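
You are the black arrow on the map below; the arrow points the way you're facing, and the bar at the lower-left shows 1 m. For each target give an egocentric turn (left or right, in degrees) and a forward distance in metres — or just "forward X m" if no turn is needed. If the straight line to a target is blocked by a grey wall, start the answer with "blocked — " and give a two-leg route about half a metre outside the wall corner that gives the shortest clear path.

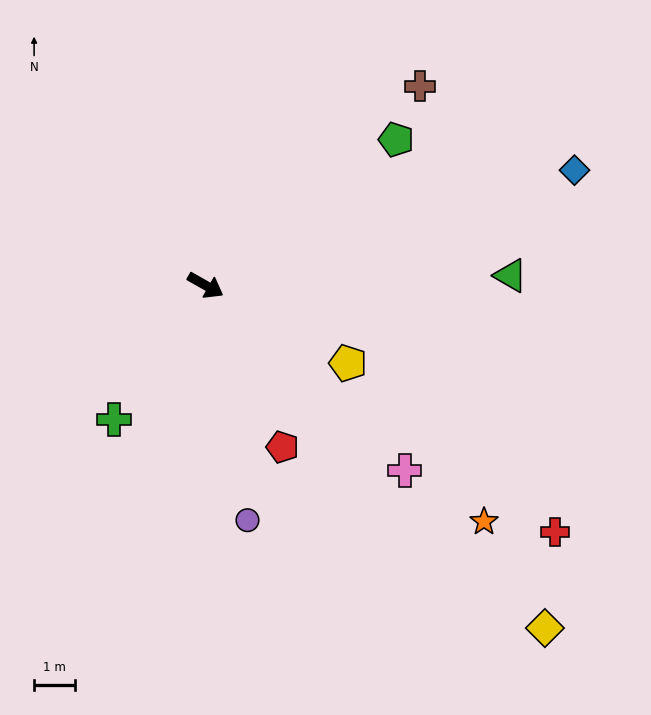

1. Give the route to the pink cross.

turn right 13°, forward 6.6 m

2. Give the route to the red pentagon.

turn right 35°, forward 4.4 m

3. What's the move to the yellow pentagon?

forward 4.0 m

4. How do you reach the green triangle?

turn left 31°, forward 7.4 m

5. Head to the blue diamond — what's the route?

turn left 47°, forward 9.4 m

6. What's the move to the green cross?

turn right 95°, forward 4.0 m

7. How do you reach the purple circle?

turn right 50°, forward 5.8 m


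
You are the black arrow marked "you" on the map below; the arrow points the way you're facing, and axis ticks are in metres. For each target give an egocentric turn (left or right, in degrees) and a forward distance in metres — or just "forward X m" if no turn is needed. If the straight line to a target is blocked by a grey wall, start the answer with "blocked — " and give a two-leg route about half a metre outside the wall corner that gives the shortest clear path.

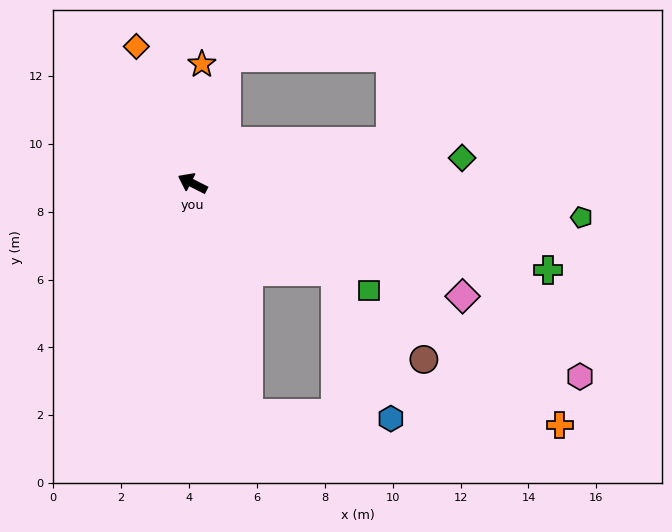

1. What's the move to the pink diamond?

turn right 176°, forward 8.6 m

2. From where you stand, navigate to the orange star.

turn right 68°, forward 3.5 m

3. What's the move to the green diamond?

turn right 148°, forward 8.0 m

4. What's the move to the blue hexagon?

blocked — turn left 175°, forward 5.0 m, then turn right 37°, forward 4.6 m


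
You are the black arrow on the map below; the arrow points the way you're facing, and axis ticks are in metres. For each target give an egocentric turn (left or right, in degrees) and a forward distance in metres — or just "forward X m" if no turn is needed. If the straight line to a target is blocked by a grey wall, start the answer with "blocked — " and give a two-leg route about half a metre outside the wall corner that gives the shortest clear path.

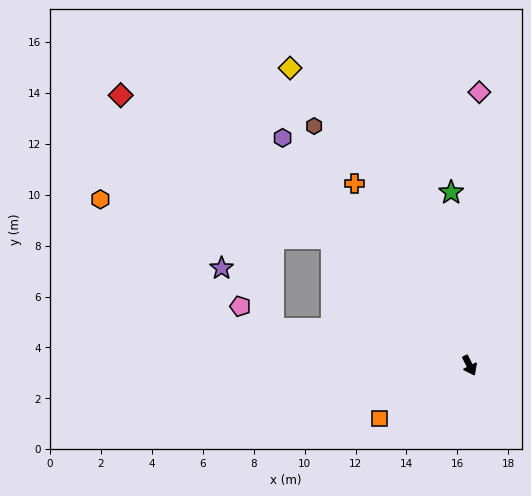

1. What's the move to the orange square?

turn right 86°, forward 4.1 m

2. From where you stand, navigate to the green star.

turn left 159°, forward 6.8 m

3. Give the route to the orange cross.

turn right 174°, forward 8.5 m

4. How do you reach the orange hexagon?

blocked — turn right 159°, forward 7.4 m, then turn left 33°, forward 9.2 m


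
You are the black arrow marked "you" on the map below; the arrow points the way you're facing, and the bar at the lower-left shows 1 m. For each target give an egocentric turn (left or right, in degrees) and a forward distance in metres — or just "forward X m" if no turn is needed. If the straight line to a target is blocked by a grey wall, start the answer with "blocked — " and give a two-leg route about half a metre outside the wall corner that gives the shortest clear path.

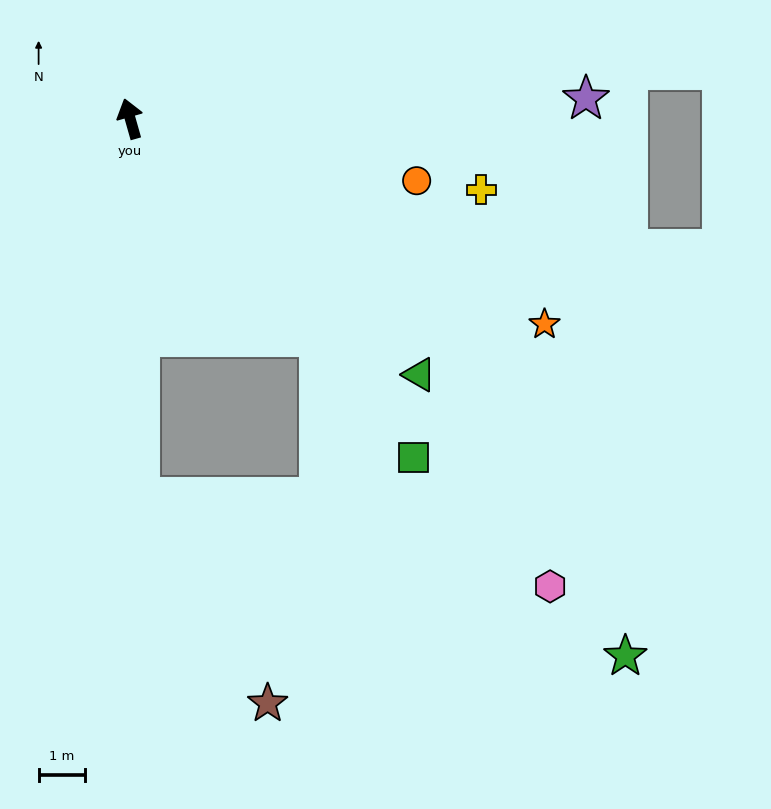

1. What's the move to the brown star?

blocked — turn left 166°, forward 8.1 m, then turn left 30°, forward 5.2 m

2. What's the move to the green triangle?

turn right 147°, forward 8.2 m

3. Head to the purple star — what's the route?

turn right 103°, forward 9.7 m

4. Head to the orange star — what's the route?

turn right 132°, forward 9.9 m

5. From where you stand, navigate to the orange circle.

turn right 118°, forward 6.3 m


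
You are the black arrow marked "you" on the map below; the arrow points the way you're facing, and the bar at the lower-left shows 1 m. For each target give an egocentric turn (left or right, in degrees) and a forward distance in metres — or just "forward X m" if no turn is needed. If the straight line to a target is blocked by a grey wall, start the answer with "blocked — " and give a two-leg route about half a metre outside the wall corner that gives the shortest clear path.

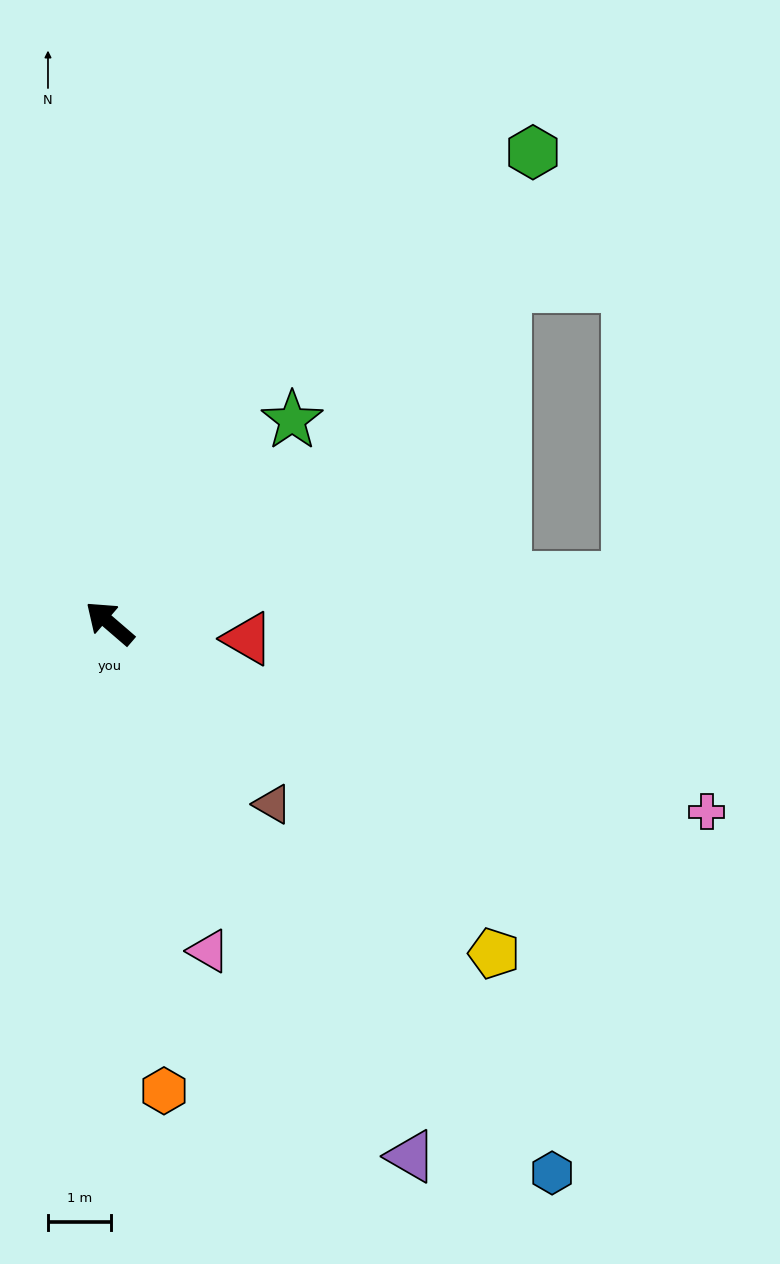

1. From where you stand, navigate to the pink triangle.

turn left 148°, forward 5.5 m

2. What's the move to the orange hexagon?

turn left 137°, forward 7.5 m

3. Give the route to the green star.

turn right 91°, forward 4.4 m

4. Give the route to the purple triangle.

turn left 160°, forward 9.8 m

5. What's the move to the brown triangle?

turn left 173°, forward 3.9 m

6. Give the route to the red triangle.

turn right 146°, forward 2.2 m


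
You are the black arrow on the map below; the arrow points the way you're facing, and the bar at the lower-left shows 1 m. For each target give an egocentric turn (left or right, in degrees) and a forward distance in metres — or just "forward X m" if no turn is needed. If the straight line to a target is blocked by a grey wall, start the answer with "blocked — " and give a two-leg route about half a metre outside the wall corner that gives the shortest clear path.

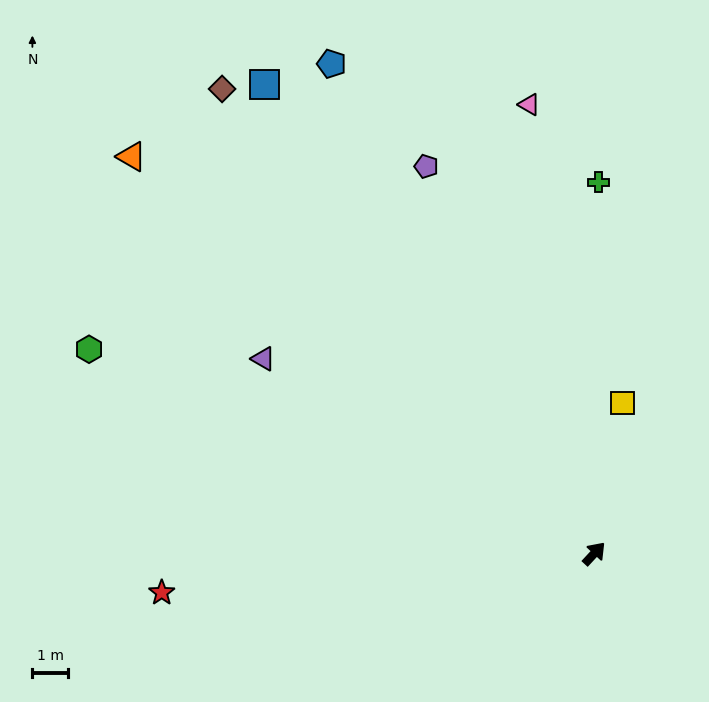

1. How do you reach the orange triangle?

turn left 92°, forward 17.3 m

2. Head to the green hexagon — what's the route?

turn left 111°, forward 15.4 m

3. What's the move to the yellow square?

turn left 32°, forward 4.3 m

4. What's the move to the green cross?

turn left 42°, forward 10.5 m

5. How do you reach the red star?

turn left 138°, forward 12.3 m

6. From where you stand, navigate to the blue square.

turn left 78°, forward 16.2 m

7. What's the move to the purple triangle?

turn left 102°, forward 10.9 m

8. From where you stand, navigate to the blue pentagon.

turn left 71°, forward 15.7 m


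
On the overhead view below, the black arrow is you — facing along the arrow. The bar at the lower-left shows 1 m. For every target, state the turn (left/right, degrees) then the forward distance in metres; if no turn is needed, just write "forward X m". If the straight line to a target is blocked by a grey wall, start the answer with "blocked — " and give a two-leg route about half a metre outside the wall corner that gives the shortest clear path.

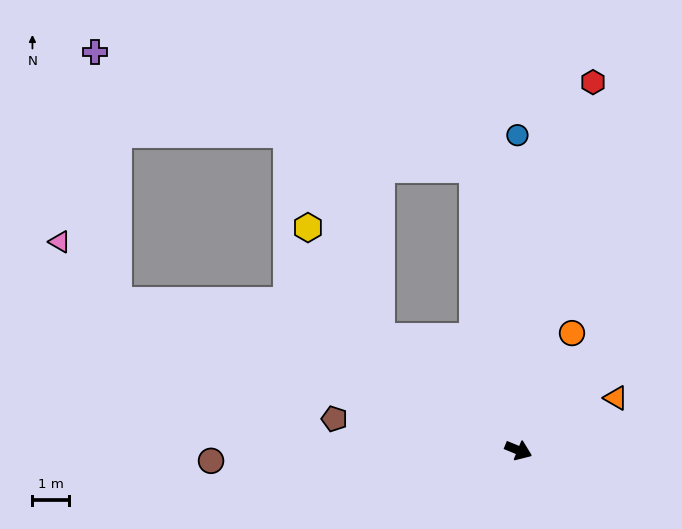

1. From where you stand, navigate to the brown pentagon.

turn right 167°, forward 5.2 m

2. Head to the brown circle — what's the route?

turn right 156°, forward 8.5 m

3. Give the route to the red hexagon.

turn left 101°, forward 10.4 m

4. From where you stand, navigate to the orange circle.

turn left 88°, forward 3.6 m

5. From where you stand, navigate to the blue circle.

turn left 112°, forward 8.7 m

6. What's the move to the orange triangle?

turn left 51°, forward 3.1 m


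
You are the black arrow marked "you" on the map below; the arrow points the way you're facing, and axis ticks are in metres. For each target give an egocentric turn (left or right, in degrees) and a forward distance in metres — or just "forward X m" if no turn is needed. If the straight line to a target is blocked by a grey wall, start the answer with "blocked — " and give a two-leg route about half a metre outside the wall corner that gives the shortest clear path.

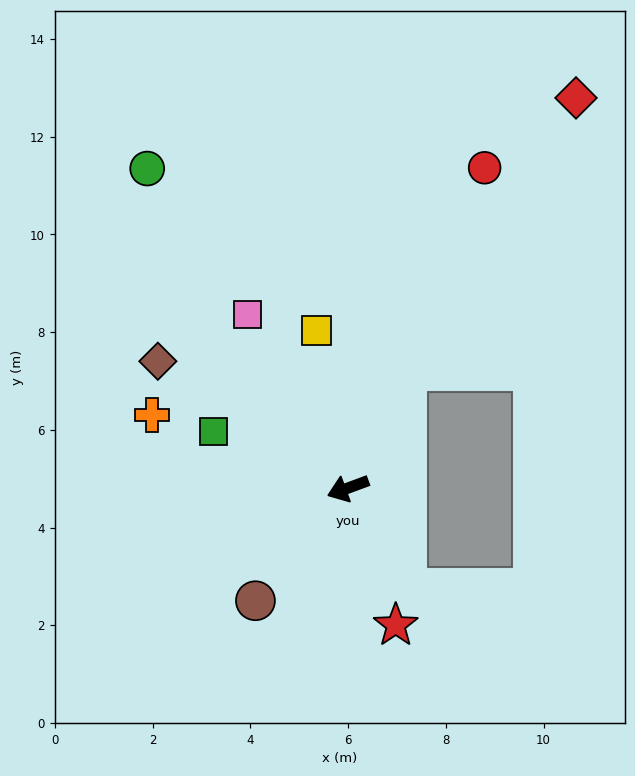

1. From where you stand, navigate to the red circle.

turn right 133°, forward 7.1 m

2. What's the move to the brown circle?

turn left 30°, forward 3.0 m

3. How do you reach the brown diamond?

turn right 54°, forward 4.7 m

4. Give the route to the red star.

turn left 89°, forward 3.0 m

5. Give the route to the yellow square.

turn right 99°, forward 3.3 m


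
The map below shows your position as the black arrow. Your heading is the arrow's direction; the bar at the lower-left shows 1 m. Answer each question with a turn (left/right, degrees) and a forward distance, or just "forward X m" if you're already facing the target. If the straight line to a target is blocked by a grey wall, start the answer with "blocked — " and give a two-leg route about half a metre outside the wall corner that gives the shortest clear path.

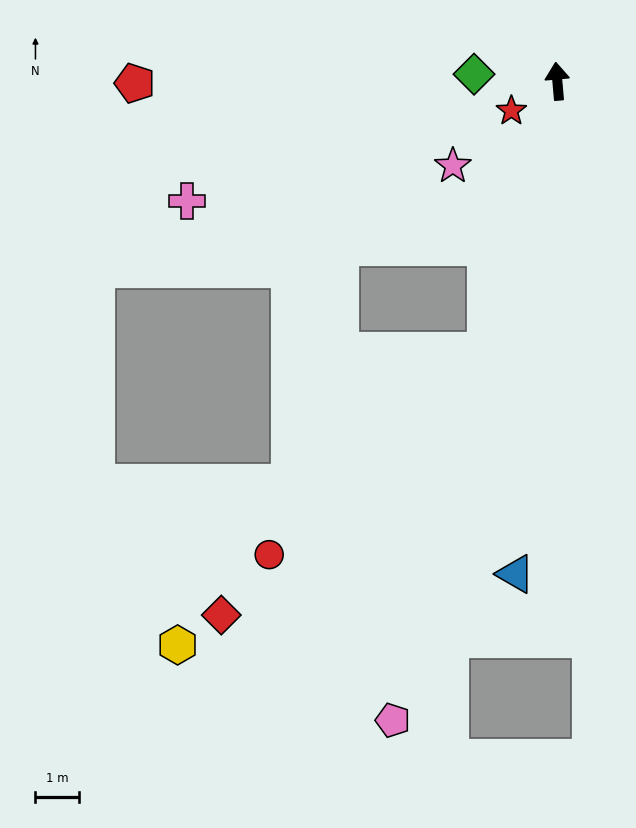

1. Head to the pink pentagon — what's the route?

turn left 161°, forward 15.1 m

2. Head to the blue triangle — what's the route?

turn left 170°, forward 11.4 m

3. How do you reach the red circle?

blocked — turn left 160°, forward 6.4 m, then turn right 32°, forward 6.8 m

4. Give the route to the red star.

turn left 118°, forward 1.3 m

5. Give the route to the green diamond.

turn left 80°, forward 1.9 m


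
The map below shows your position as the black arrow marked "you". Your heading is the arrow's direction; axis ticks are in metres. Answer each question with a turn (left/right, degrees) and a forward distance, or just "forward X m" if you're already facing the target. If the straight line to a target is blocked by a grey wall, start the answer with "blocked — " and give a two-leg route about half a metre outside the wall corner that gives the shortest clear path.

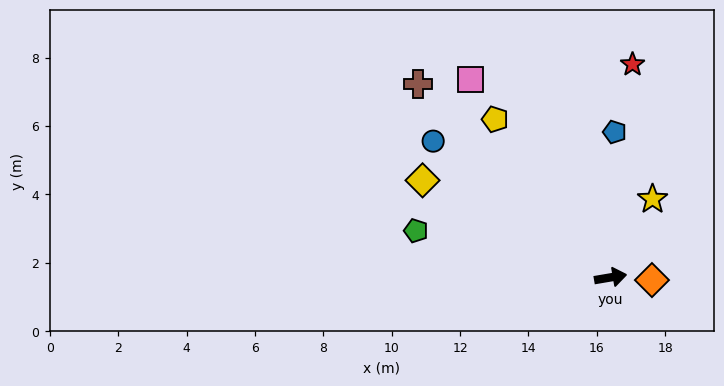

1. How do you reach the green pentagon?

turn left 157°, forward 5.9 m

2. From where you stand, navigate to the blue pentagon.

turn left 79°, forward 4.3 m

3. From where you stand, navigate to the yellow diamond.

turn left 143°, forward 6.2 m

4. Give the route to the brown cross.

turn left 125°, forward 8.0 m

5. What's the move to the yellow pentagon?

turn left 116°, forward 5.7 m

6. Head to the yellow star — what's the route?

turn left 52°, forward 2.6 m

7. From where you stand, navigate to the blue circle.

turn left 133°, forward 6.5 m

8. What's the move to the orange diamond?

turn right 13°, forward 1.2 m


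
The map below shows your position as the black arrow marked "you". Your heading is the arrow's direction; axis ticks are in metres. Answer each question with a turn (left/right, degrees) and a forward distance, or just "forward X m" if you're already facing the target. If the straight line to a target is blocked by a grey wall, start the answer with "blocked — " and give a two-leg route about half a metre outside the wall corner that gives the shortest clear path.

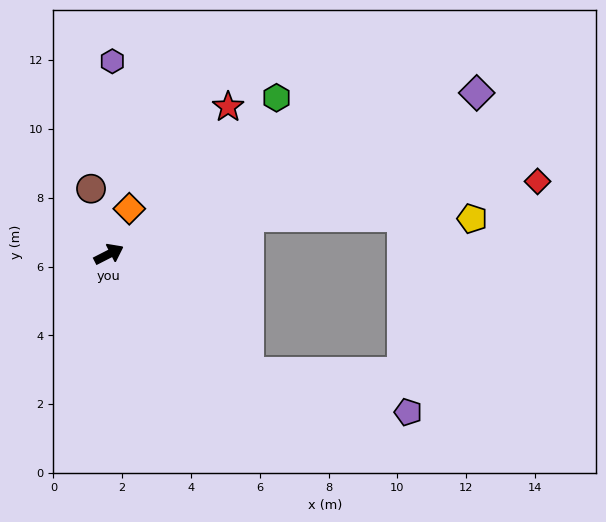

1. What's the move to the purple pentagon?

blocked — turn right 67°, forward 5.3 m, then turn left 26°, forward 4.8 m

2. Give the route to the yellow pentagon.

blocked — turn right 13°, forward 4.2 m, then turn right 14°, forward 6.5 m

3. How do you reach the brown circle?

turn left 78°, forward 2.0 m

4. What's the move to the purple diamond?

turn right 3°, forward 11.7 m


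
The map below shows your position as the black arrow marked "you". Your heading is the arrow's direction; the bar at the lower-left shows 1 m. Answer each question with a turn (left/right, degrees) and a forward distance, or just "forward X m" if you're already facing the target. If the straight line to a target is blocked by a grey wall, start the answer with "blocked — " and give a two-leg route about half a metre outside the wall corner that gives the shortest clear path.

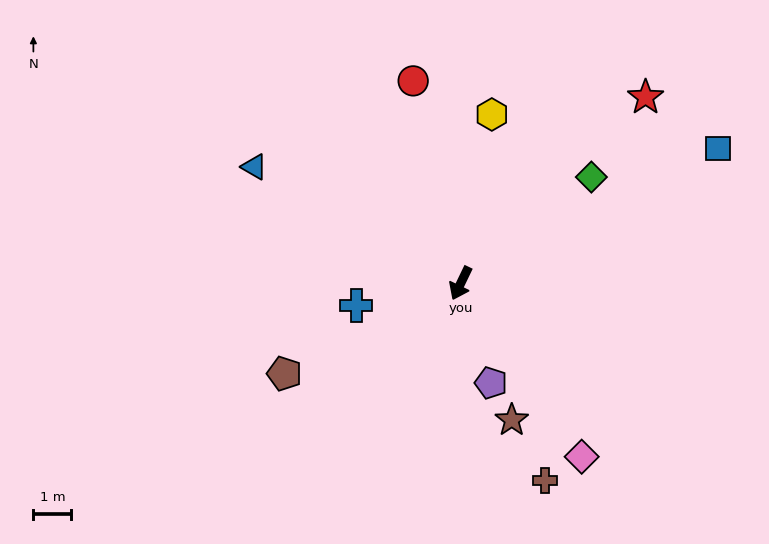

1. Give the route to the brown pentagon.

turn right 37°, forward 5.2 m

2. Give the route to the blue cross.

turn right 52°, forward 2.8 m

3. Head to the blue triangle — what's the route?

turn right 94°, forward 6.2 m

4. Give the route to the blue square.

turn left 143°, forward 7.6 m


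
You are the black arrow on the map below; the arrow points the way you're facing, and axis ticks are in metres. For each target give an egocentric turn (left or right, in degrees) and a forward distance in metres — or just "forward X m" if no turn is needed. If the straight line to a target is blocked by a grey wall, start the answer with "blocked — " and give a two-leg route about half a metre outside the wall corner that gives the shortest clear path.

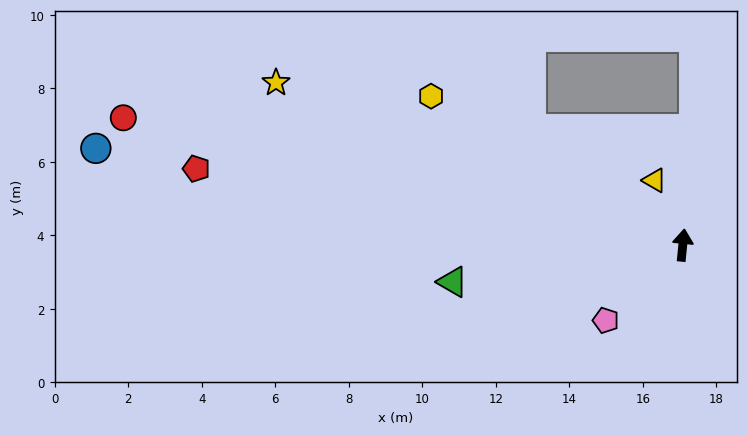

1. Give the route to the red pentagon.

turn left 87°, forward 13.4 m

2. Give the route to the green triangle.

turn left 105°, forward 6.3 m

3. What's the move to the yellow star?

turn left 74°, forward 11.9 m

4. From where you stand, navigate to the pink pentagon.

turn left 140°, forward 2.9 m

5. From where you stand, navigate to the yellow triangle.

turn left 29°, forward 1.9 m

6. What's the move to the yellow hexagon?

turn left 65°, forward 8.0 m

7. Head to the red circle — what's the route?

turn left 83°, forward 15.6 m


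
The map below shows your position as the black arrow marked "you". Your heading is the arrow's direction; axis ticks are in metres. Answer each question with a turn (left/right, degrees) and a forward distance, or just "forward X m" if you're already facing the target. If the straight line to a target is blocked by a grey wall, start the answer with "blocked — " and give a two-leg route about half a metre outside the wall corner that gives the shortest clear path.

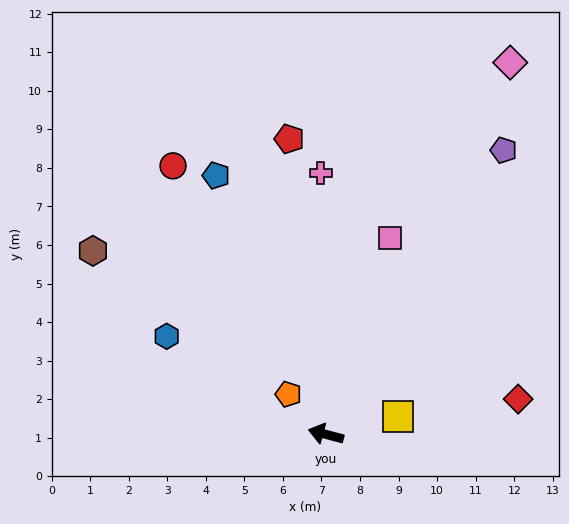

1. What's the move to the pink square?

turn right 93°, forward 5.4 m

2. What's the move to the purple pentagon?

turn right 107°, forward 8.7 m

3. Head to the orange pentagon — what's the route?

turn right 32°, forward 1.4 m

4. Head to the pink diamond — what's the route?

turn right 101°, forward 10.8 m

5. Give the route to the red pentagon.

turn right 68°, forward 7.7 m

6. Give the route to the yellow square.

turn right 151°, forward 1.9 m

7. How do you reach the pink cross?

turn right 74°, forward 6.8 m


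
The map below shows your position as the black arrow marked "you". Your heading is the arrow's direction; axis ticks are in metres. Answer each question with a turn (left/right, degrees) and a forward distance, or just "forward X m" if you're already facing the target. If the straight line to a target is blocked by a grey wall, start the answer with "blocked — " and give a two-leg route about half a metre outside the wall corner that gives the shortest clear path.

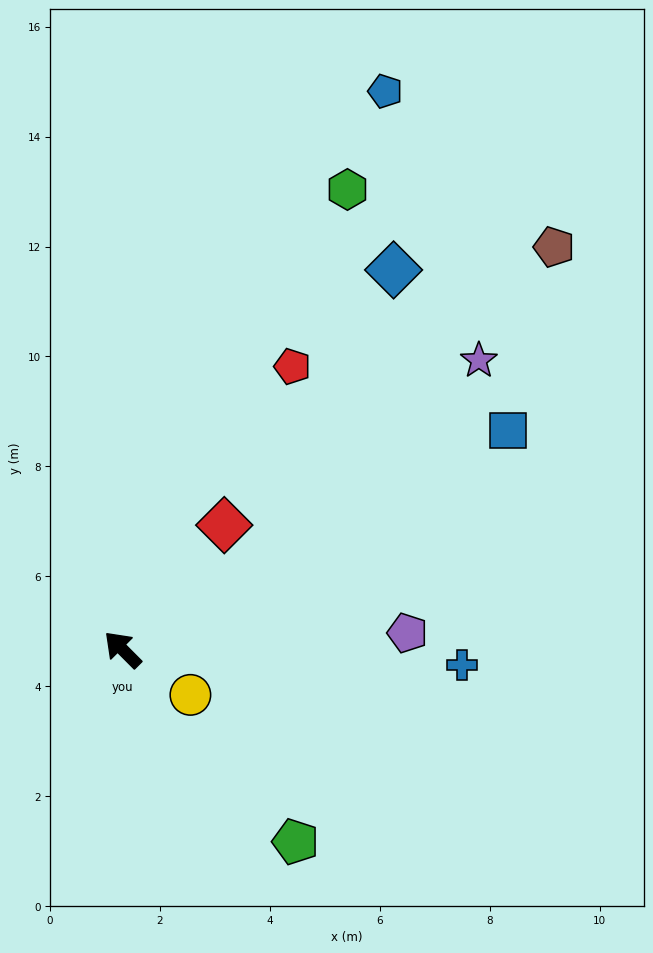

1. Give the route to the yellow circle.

turn right 169°, forward 1.5 m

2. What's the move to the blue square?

turn right 105°, forward 8.1 m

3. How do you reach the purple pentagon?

turn right 132°, forward 5.2 m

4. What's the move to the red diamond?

turn right 84°, forward 2.9 m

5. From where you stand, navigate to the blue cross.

turn right 138°, forward 6.2 m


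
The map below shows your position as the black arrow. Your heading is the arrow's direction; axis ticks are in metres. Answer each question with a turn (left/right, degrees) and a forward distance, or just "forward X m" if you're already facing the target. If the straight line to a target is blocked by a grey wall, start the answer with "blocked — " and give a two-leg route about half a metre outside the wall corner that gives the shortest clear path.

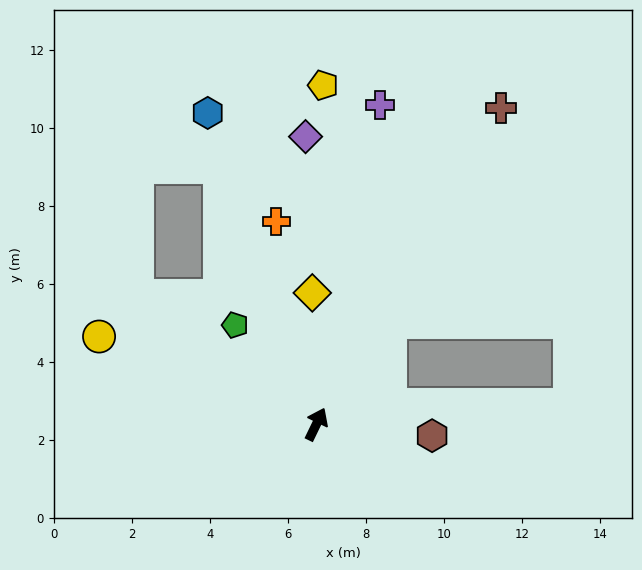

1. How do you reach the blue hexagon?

turn left 45°, forward 8.5 m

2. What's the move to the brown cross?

turn right 5°, forward 9.4 m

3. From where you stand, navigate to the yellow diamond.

turn left 28°, forward 3.4 m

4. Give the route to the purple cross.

turn left 15°, forward 8.3 m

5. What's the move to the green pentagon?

turn left 65°, forward 3.3 m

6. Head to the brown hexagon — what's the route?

turn right 70°, forward 3.0 m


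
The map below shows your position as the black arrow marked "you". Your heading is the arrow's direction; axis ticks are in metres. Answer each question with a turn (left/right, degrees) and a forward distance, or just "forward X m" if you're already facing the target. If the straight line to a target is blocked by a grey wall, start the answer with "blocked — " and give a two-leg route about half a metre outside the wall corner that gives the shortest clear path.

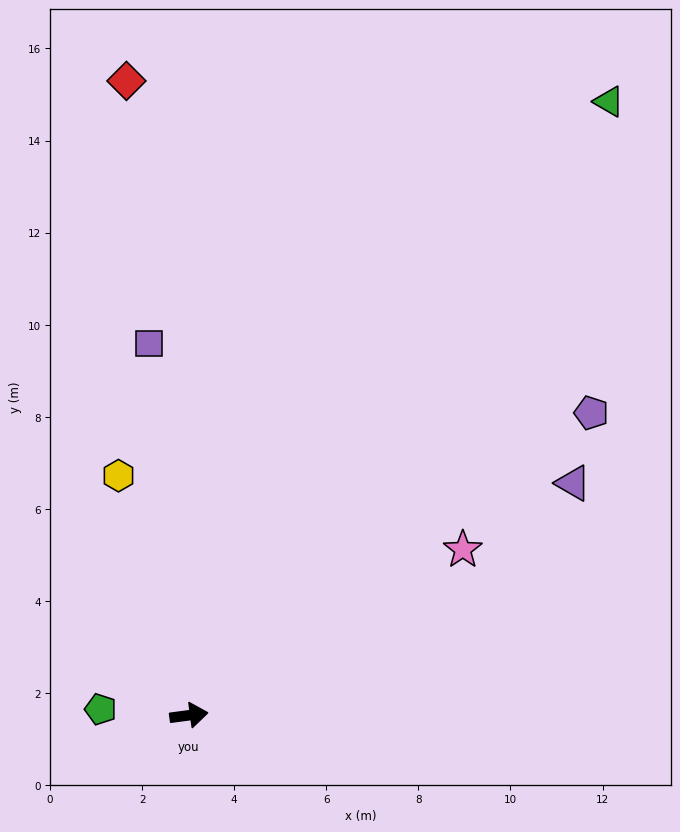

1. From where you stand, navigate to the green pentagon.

turn left 168°, forward 1.9 m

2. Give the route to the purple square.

turn left 89°, forward 8.1 m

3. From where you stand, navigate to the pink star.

turn left 24°, forward 7.0 m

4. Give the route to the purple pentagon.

turn left 29°, forward 10.9 m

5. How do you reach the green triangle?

turn left 48°, forward 16.1 m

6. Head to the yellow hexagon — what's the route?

turn left 99°, forward 5.4 m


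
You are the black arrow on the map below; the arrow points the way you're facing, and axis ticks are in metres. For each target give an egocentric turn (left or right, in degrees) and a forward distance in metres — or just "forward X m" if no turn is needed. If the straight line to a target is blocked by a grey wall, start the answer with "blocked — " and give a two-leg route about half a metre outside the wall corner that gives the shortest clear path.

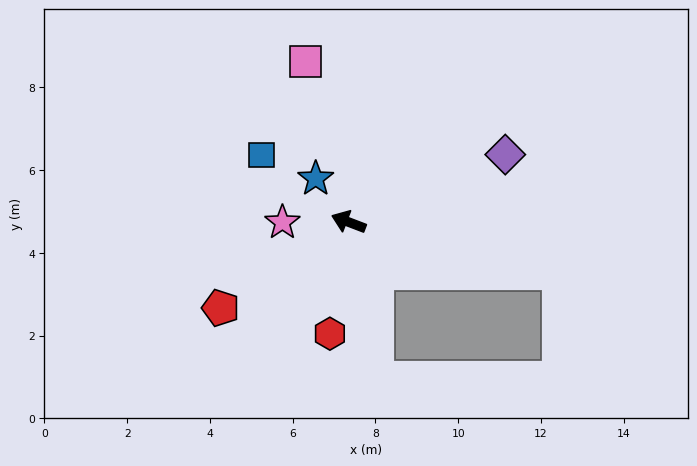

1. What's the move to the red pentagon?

turn left 55°, forward 3.7 m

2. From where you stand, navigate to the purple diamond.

turn right 136°, forward 4.1 m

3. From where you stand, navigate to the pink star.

turn left 21°, forward 1.6 m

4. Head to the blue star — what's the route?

turn right 32°, forward 1.3 m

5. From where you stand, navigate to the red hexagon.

turn left 101°, forward 2.7 m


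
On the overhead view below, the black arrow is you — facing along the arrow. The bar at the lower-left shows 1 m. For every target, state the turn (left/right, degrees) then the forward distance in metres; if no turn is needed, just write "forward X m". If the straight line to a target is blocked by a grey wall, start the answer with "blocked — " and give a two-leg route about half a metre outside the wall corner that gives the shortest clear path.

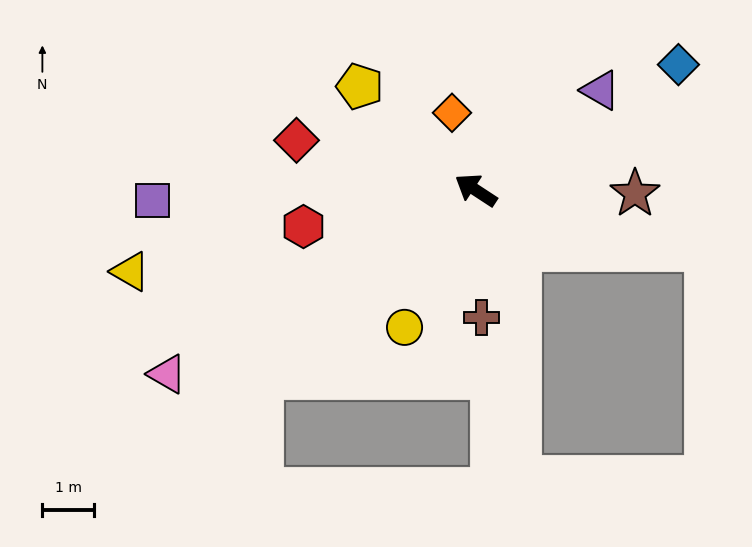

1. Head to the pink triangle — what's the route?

turn left 64°, forward 6.9 m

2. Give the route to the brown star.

turn right 148°, forward 3.1 m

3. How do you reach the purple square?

turn left 35°, forward 6.2 m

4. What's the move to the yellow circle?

turn left 96°, forward 3.0 m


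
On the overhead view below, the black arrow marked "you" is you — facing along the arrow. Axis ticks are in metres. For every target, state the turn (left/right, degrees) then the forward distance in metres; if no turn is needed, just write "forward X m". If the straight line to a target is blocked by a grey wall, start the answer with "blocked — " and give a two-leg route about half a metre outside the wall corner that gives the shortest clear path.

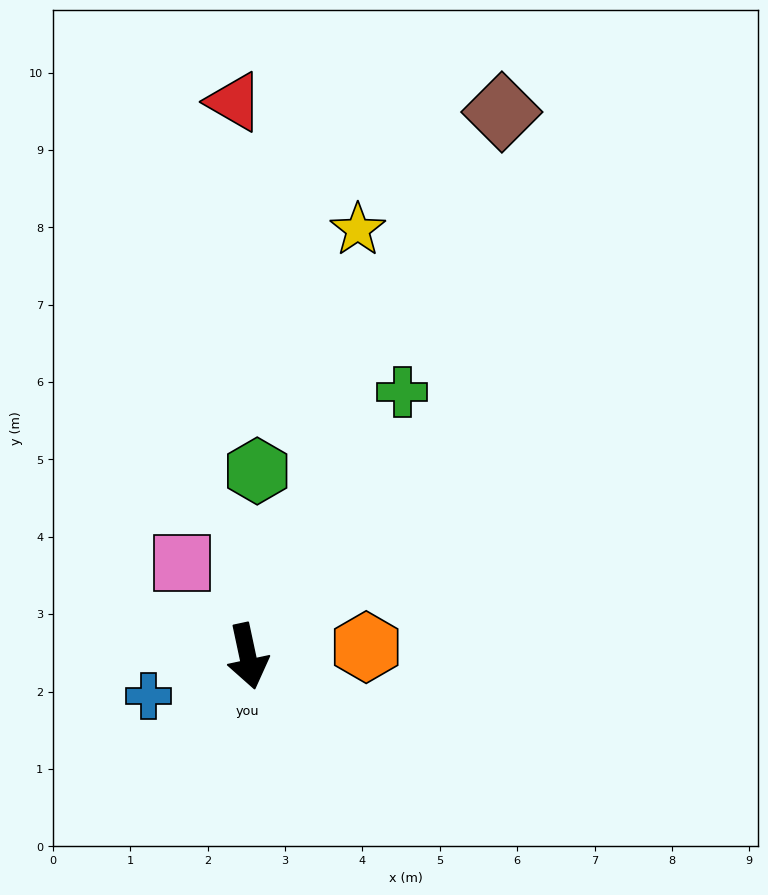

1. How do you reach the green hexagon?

turn left 165°, forward 2.4 m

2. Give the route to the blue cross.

turn right 80°, forward 1.4 m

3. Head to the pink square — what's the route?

turn right 157°, forward 1.5 m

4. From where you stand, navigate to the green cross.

turn left 138°, forward 4.0 m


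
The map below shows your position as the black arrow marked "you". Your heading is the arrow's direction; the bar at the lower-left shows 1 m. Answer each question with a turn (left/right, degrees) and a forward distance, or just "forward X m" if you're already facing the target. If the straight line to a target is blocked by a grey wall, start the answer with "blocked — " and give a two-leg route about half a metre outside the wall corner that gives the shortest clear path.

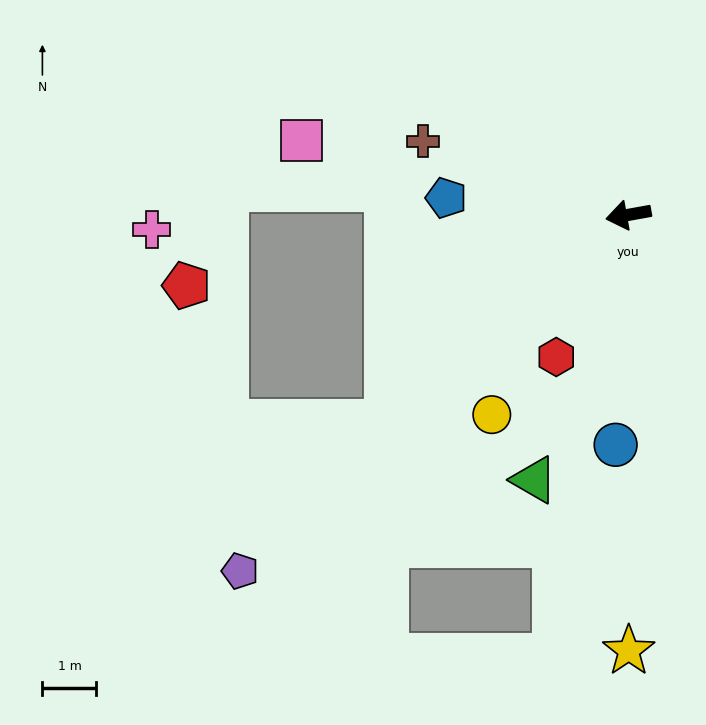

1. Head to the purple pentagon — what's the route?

turn left 32°, forward 9.7 m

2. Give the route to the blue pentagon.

turn right 16°, forward 3.4 m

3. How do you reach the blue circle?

turn left 77°, forward 4.3 m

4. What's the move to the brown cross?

turn right 30°, forward 4.0 m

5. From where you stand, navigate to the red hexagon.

turn left 53°, forward 2.9 m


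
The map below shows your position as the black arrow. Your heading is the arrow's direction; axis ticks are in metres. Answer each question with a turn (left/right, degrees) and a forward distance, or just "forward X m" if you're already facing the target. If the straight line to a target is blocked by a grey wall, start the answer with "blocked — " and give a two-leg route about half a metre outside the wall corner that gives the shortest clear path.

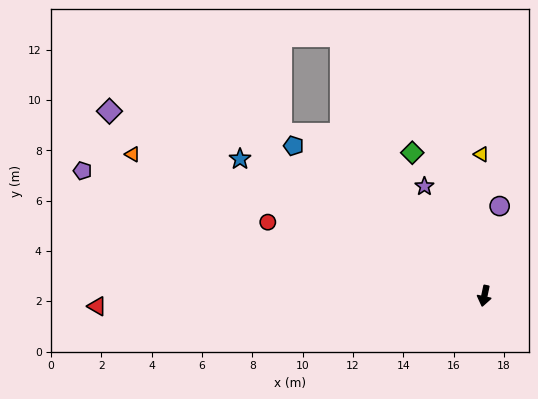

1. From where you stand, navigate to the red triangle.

turn right 77°, forward 15.4 m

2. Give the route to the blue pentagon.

turn right 116°, forward 9.6 m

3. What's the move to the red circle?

turn right 97°, forward 9.1 m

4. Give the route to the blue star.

turn right 107°, forward 11.1 m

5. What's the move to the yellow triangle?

turn right 167°, forward 5.6 m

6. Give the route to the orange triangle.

turn right 100°, forward 15.1 m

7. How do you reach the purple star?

turn right 139°, forward 5.0 m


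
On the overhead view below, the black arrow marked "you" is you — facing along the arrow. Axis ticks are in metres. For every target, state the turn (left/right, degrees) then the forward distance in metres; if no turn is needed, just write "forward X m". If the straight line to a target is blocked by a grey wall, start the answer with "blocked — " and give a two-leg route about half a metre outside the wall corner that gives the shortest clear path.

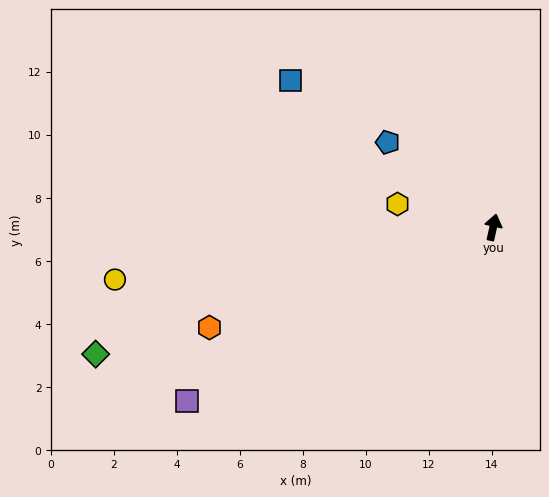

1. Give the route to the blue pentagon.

turn left 64°, forward 4.3 m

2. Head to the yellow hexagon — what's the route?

turn left 89°, forward 3.1 m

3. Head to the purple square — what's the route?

turn left 132°, forward 11.2 m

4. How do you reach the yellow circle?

turn left 110°, forward 12.1 m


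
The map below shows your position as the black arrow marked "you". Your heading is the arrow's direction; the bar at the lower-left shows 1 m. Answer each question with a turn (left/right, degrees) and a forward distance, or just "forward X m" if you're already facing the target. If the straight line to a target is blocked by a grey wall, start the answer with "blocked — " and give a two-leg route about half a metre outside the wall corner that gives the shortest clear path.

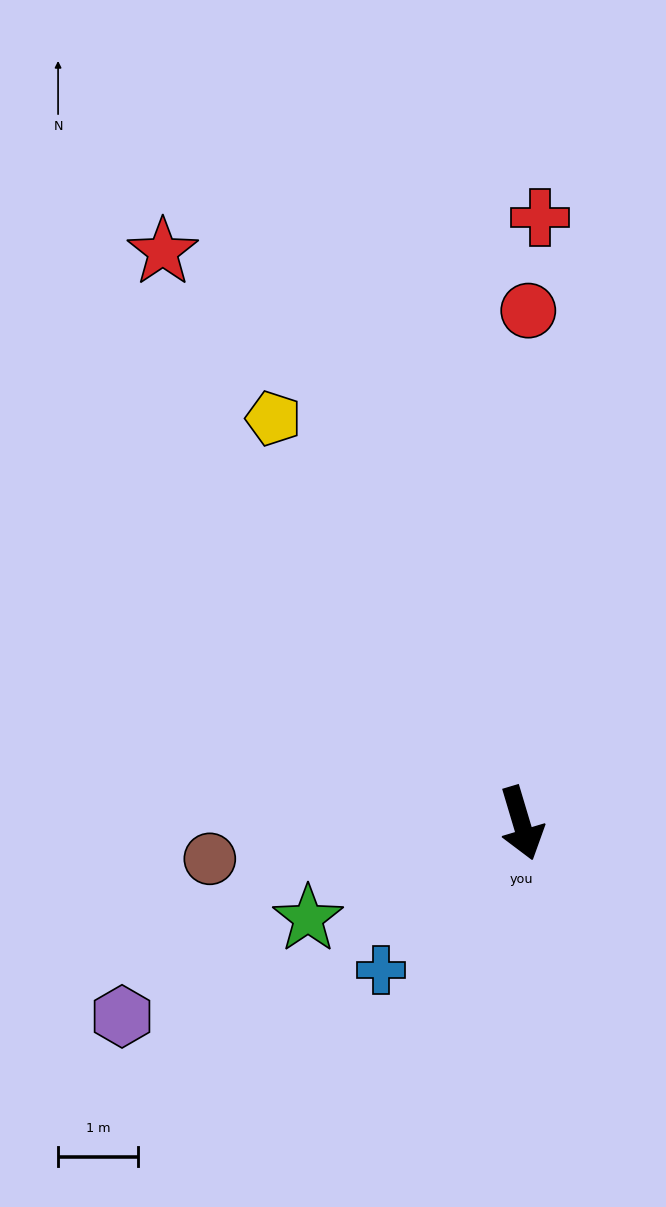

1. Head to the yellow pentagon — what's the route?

turn right 165°, forward 6.0 m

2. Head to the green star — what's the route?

turn right 83°, forward 2.9 m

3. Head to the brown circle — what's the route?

turn right 100°, forward 3.9 m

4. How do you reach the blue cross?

turn right 60°, forward 2.5 m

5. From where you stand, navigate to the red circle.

turn left 163°, forward 6.4 m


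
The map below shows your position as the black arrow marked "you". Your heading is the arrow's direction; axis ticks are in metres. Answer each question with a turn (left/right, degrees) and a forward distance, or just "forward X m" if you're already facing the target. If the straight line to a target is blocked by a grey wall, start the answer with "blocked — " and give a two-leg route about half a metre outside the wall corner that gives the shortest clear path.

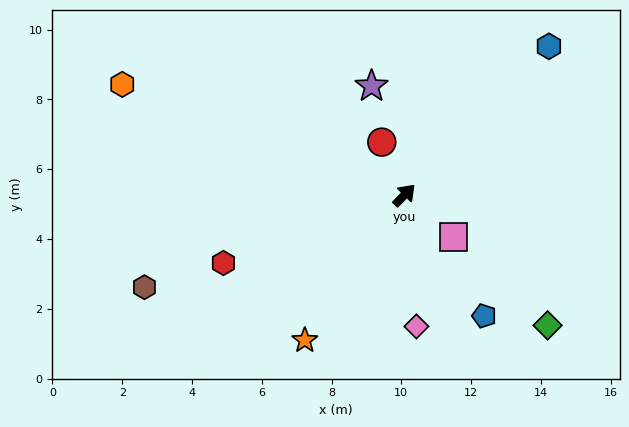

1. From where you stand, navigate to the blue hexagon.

forward 5.9 m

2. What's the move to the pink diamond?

turn right 130°, forward 3.8 m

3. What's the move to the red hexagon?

turn left 155°, forward 5.5 m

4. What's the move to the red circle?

turn left 67°, forward 1.7 m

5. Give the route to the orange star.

turn right 170°, forward 5.0 m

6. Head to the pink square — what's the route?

turn right 86°, forward 1.9 m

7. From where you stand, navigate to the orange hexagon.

turn left 113°, forward 8.7 m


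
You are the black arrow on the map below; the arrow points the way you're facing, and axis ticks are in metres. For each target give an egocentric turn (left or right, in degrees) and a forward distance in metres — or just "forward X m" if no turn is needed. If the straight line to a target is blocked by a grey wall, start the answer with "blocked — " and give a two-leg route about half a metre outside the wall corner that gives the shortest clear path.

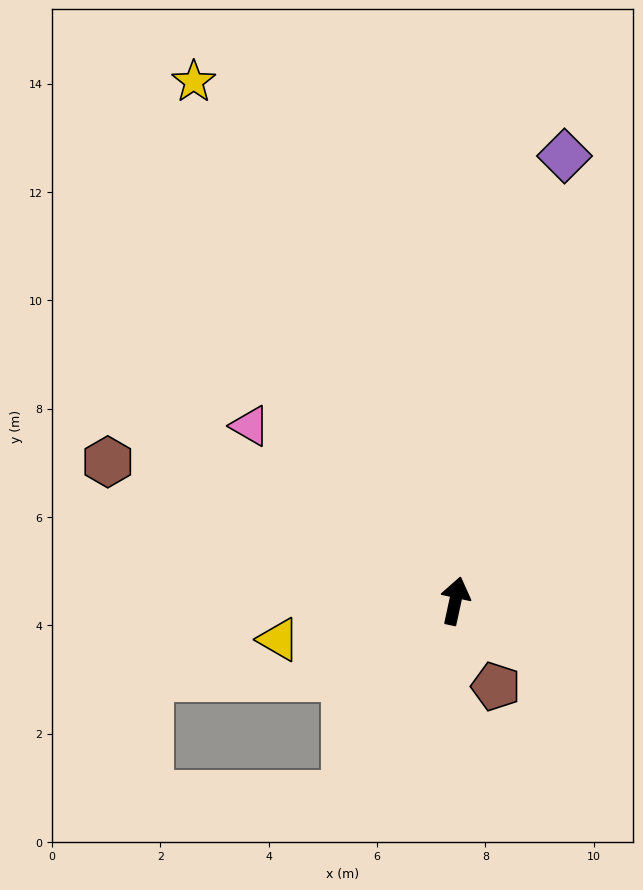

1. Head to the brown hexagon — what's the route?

turn left 80°, forward 6.9 m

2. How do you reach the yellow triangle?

turn left 115°, forward 3.3 m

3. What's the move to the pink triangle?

turn left 62°, forward 5.0 m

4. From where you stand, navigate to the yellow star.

turn left 39°, forward 10.7 m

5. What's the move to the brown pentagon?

turn right 142°, forward 1.7 m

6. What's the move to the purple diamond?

forward 8.5 m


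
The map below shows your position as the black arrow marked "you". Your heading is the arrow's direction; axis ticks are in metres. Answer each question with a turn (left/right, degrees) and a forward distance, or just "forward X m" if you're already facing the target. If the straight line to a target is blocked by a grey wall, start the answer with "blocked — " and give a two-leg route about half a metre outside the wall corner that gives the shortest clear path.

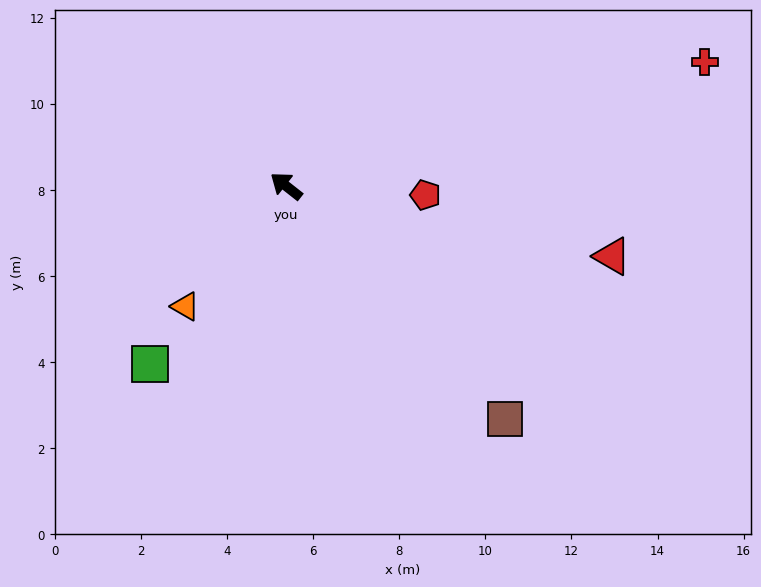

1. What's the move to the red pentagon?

turn right 146°, forward 3.2 m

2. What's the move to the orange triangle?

turn left 88°, forward 3.6 m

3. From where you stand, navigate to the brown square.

turn left 171°, forward 7.4 m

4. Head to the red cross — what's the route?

turn right 125°, forward 10.1 m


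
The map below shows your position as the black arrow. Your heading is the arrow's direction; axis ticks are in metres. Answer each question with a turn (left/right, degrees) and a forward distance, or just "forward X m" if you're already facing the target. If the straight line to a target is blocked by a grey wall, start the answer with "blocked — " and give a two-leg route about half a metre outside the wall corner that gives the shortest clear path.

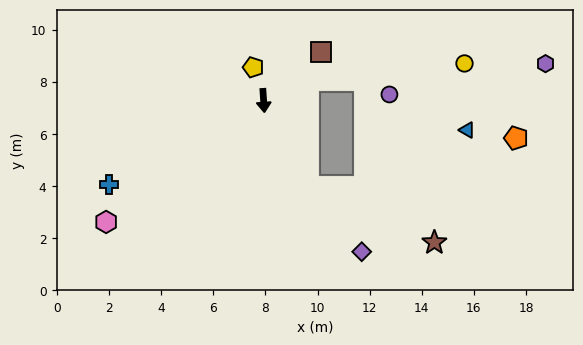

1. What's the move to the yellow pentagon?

turn right 167°, forward 1.3 m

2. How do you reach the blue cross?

turn right 65°, forward 6.7 m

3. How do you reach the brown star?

blocked — turn left 24°, forward 3.7 m, then turn left 38°, forward 5.3 m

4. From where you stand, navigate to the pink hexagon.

turn right 56°, forward 7.6 m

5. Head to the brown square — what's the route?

turn left 126°, forward 2.9 m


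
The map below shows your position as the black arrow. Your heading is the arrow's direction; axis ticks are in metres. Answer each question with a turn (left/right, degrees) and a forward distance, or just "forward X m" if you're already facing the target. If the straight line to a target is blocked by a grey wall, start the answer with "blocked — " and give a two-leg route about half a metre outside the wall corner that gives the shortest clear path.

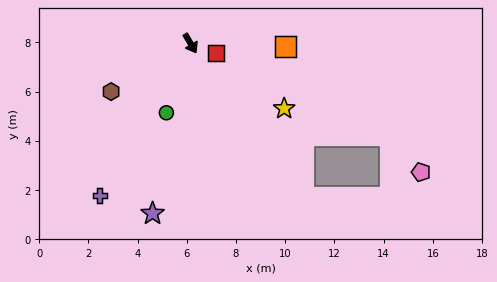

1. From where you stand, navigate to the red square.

turn left 39°, forward 1.1 m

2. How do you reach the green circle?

turn right 50°, forward 3.0 m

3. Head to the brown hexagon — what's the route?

turn right 89°, forward 3.8 m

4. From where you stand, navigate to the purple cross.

turn right 61°, forward 7.2 m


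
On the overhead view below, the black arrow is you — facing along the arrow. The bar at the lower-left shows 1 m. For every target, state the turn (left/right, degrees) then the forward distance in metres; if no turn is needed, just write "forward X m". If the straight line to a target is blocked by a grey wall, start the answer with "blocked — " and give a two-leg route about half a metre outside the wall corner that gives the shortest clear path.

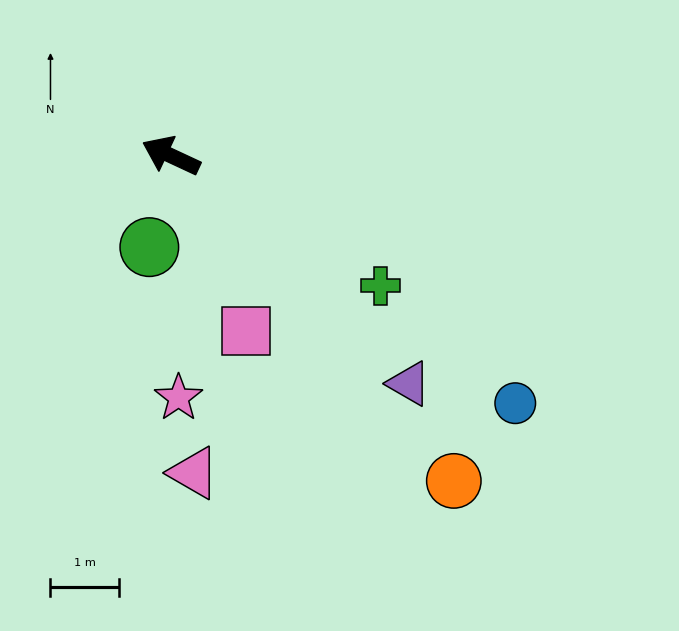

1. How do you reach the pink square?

turn left 138°, forward 2.8 m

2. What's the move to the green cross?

turn left 173°, forward 3.6 m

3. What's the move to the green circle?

turn left 102°, forward 1.4 m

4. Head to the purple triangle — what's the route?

turn left 161°, forward 4.8 m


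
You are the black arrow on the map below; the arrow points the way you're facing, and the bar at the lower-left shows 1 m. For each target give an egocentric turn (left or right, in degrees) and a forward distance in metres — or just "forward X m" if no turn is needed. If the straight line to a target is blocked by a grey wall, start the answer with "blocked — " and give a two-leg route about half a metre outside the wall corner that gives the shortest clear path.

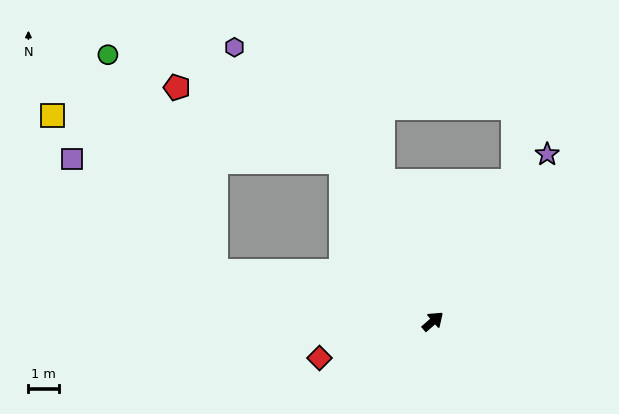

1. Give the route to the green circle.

blocked — turn left 126°, forward 7.4 m, then turn right 51°, forward 8.0 m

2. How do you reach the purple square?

blocked — turn left 126°, forward 7.4 m, then turn right 25°, forward 6.0 m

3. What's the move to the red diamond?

turn left 157°, forward 3.9 m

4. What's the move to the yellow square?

blocked — turn left 79°, forward 6.1 m, then turn left 51°, forward 9.7 m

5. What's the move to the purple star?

turn left 15°, forward 6.7 m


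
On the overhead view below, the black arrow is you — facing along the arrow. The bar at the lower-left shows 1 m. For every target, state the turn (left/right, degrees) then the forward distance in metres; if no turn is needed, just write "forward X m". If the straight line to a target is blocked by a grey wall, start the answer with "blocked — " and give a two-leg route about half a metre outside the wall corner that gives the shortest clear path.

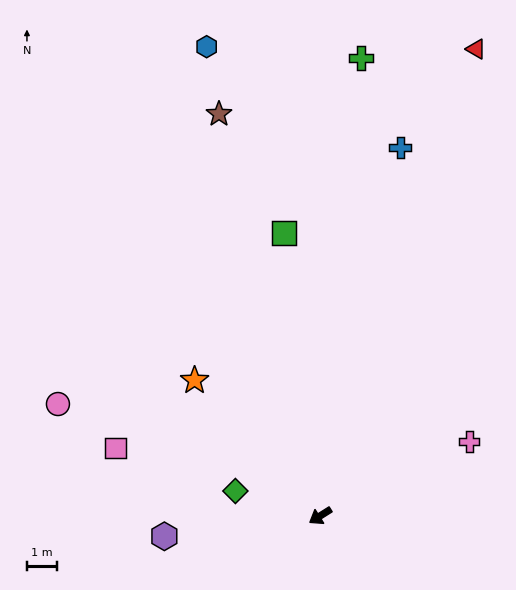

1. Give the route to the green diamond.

turn right 48°, forward 2.9 m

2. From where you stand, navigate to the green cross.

turn right 127°, forward 15.3 m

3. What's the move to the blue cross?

turn right 134°, forward 12.6 m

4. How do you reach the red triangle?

turn right 141°, forward 16.4 m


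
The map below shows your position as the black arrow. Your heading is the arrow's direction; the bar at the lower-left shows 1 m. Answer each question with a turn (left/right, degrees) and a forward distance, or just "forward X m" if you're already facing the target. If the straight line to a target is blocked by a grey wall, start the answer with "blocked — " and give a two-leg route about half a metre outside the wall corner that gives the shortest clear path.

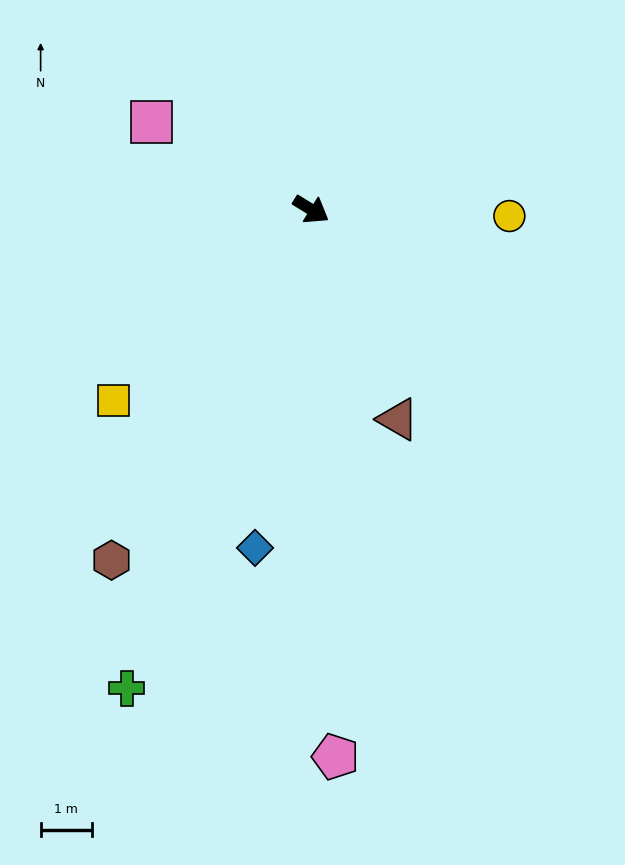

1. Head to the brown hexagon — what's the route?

turn right 88°, forward 7.9 m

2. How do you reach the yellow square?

turn right 104°, forward 5.4 m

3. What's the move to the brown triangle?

turn right 36°, forward 4.4 m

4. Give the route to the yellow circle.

turn left 30°, forward 3.9 m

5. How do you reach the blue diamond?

turn right 68°, forward 6.7 m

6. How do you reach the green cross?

turn right 79°, forward 10.0 m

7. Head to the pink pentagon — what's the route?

turn right 56°, forward 10.7 m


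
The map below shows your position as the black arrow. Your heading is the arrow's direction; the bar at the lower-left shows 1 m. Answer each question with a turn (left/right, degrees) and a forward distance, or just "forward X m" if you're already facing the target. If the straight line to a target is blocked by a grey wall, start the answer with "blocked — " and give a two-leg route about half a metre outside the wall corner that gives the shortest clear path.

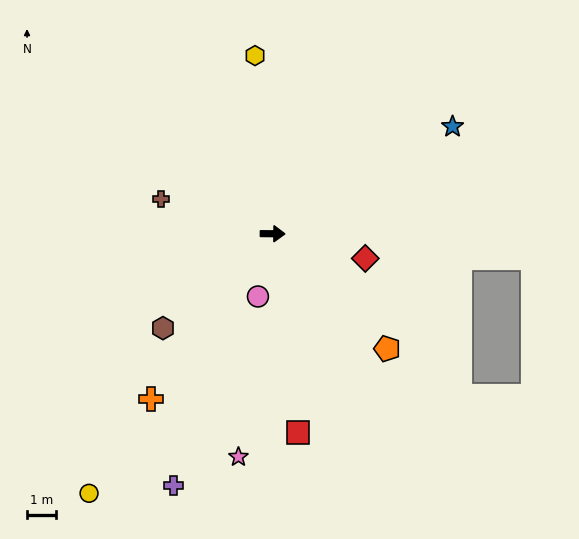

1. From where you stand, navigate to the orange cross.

turn right 126°, forward 7.1 m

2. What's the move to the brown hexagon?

turn right 139°, forward 5.0 m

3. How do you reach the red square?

turn right 82°, forward 6.9 m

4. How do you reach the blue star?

turn left 31°, forward 7.2 m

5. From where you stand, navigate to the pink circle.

turn right 103°, forward 2.2 m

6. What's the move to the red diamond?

turn right 14°, forward 3.3 m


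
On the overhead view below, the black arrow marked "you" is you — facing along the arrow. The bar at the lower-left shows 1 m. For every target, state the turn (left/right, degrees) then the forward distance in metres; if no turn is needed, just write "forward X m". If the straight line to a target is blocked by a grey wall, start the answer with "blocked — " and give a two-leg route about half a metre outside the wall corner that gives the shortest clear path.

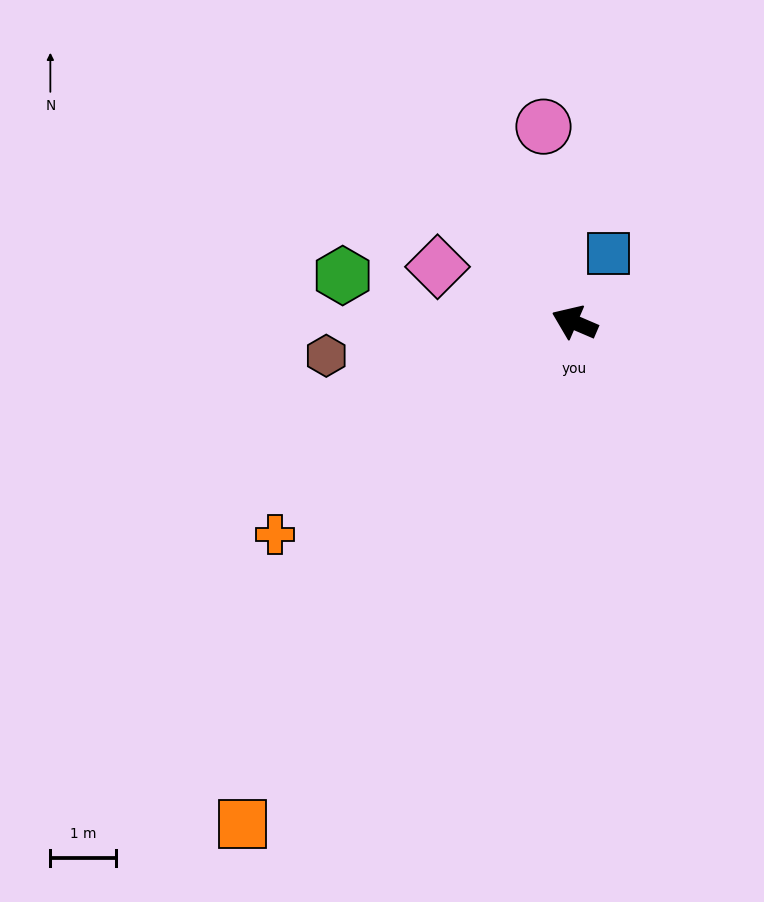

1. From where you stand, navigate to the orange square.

turn left 80°, forward 9.1 m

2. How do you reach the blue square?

turn right 93°, forward 1.2 m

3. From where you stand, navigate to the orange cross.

turn left 59°, forward 5.6 m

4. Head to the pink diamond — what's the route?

forward 2.2 m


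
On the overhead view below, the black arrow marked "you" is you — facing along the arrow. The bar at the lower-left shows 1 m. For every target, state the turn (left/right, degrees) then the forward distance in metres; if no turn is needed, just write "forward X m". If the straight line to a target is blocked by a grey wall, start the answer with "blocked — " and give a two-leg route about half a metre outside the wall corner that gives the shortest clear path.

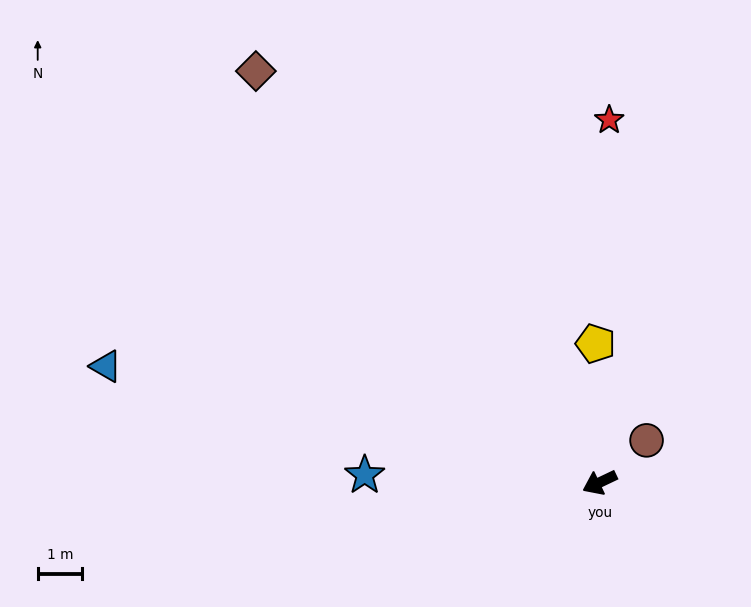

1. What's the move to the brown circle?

turn right 164°, forward 1.4 m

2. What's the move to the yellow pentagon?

turn right 114°, forward 3.1 m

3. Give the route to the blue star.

turn right 27°, forward 5.3 m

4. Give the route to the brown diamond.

turn right 76°, forward 12.0 m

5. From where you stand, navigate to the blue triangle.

turn right 39°, forward 11.4 m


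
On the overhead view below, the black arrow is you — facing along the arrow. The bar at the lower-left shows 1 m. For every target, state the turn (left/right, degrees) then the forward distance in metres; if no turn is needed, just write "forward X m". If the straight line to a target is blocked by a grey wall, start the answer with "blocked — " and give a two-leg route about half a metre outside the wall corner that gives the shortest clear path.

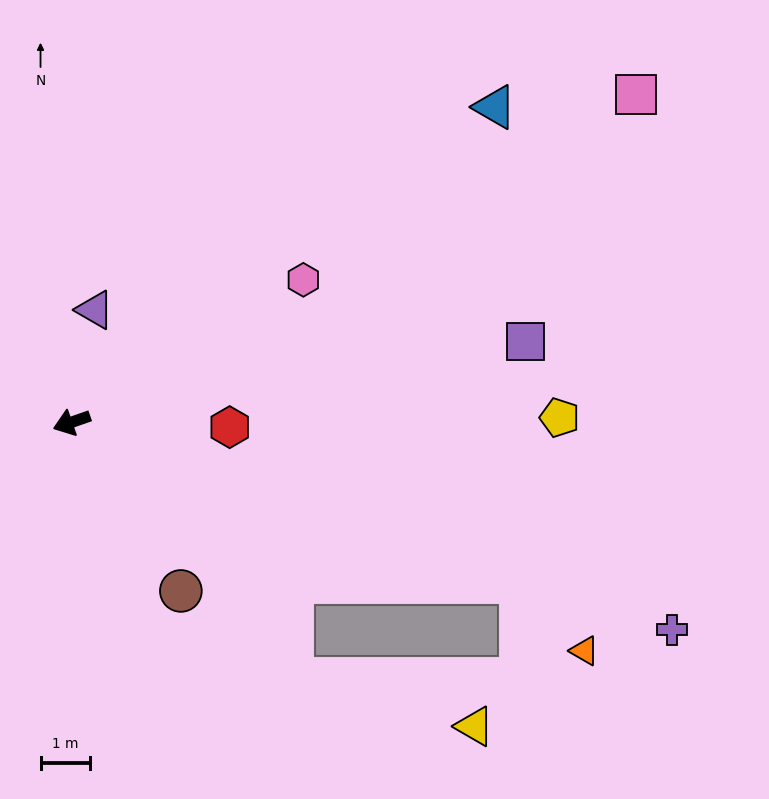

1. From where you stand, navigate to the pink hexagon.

turn right 168°, forward 5.5 m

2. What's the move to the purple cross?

turn left 142°, forward 12.8 m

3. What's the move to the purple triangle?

turn right 121°, forward 2.3 m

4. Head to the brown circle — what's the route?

turn left 104°, forward 4.1 m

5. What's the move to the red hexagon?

turn left 159°, forward 3.2 m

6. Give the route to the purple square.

turn left 171°, forward 9.3 m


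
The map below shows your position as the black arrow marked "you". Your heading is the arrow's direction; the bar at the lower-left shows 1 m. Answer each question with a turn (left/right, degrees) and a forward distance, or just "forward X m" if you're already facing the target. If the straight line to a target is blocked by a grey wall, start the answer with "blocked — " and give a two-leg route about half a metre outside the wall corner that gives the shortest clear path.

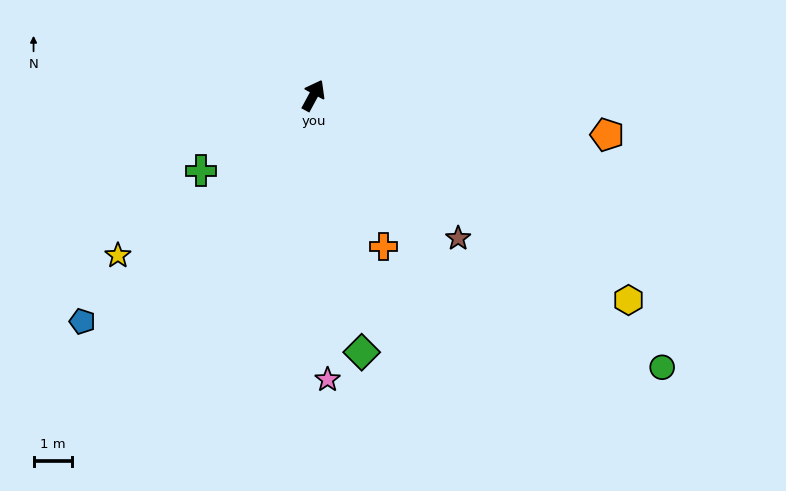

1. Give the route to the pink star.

turn right 149°, forward 7.4 m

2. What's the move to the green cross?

turn left 152°, forward 3.5 m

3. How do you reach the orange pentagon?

turn right 69°, forward 7.7 m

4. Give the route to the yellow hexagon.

turn right 95°, forward 9.8 m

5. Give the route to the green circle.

turn right 99°, forward 11.5 m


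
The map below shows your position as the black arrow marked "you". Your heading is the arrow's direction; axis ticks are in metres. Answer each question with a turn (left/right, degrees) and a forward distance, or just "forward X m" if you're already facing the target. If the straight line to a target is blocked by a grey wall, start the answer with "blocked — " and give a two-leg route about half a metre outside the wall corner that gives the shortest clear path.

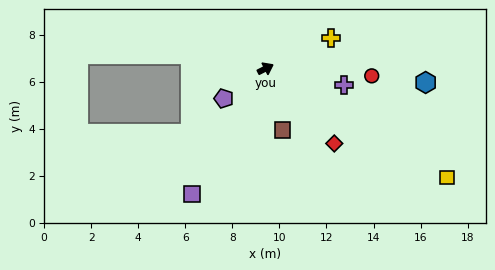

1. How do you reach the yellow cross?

forward 3.1 m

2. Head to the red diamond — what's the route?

turn right 74°, forward 4.3 m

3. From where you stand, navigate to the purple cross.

turn right 39°, forward 3.4 m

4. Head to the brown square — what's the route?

turn right 102°, forward 2.7 m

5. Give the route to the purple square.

turn right 147°, forward 6.2 m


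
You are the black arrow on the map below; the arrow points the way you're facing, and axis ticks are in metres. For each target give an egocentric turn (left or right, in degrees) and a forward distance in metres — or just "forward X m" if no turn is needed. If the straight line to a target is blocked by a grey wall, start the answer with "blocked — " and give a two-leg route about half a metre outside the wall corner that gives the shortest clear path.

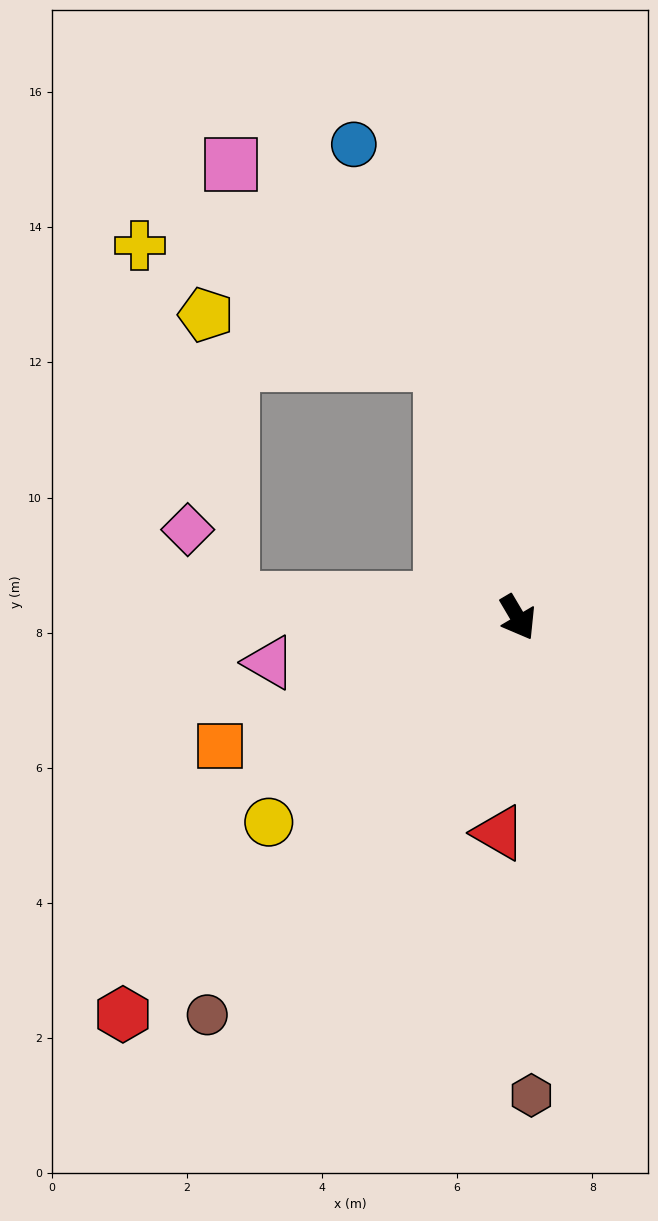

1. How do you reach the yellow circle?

turn right 81°, forward 4.8 m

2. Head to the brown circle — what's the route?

turn right 69°, forward 7.5 m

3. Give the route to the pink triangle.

turn right 110°, forward 3.7 m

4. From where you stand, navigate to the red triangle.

turn right 36°, forward 3.2 m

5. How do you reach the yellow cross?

blocked — turn left 166°, forward 3.9 m, then turn left 52°, forward 4.8 m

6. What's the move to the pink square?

blocked — turn left 166°, forward 3.9 m, then turn left 30°, forward 4.3 m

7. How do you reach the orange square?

turn right 97°, forward 4.8 m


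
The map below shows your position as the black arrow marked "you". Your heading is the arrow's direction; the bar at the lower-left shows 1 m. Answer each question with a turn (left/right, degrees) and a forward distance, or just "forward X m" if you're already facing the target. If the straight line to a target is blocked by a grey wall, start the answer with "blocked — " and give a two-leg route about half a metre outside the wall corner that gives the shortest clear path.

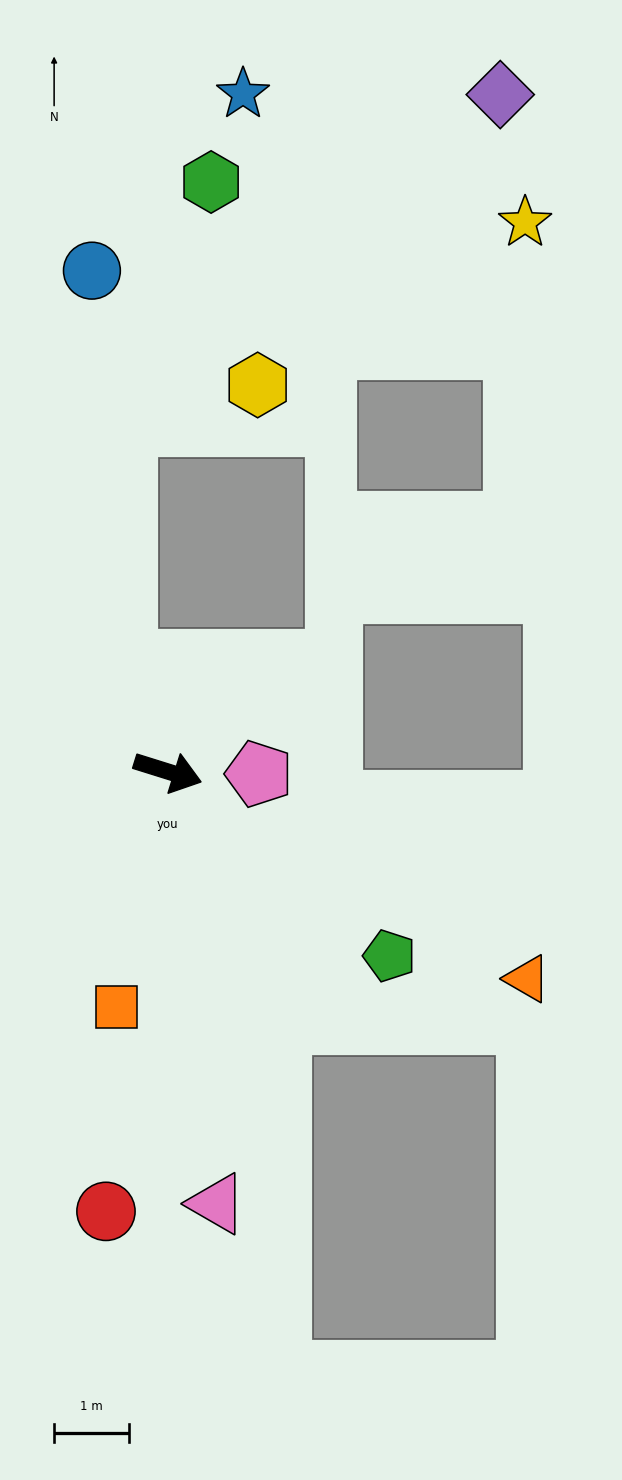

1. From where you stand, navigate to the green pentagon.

turn right 22°, forward 3.9 m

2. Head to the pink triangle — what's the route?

turn right 66°, forward 5.8 m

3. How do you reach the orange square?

turn right 85°, forward 3.2 m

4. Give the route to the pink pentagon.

turn left 16°, forward 1.2 m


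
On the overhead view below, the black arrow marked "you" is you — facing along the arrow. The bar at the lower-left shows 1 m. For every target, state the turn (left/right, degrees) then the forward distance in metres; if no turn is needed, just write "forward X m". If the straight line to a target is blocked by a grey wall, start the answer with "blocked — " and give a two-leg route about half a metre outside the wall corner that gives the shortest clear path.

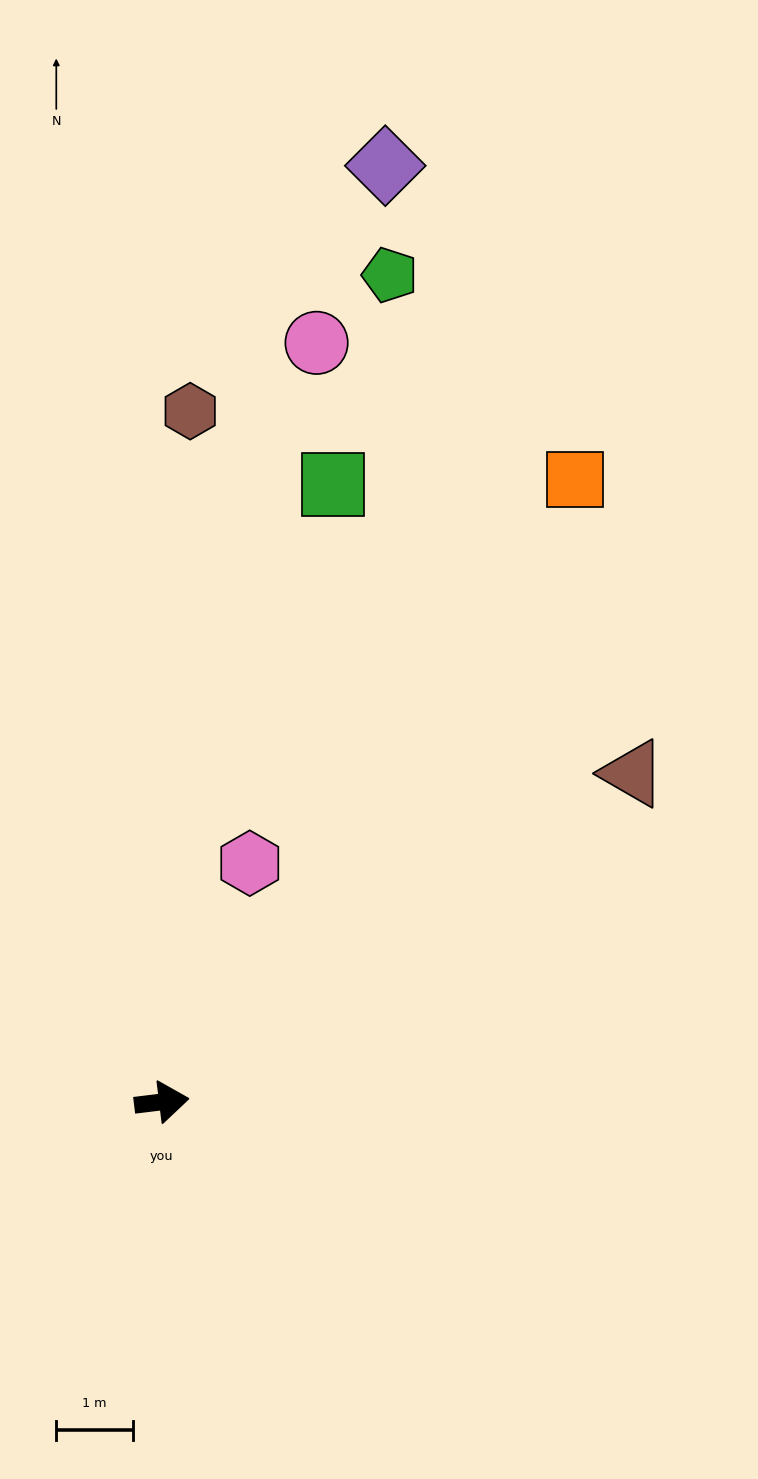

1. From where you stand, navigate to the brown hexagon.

turn left 81°, forward 9.0 m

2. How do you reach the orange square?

turn left 49°, forward 9.7 m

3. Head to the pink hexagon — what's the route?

turn left 63°, forward 3.3 m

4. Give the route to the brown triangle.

turn left 28°, forward 7.5 m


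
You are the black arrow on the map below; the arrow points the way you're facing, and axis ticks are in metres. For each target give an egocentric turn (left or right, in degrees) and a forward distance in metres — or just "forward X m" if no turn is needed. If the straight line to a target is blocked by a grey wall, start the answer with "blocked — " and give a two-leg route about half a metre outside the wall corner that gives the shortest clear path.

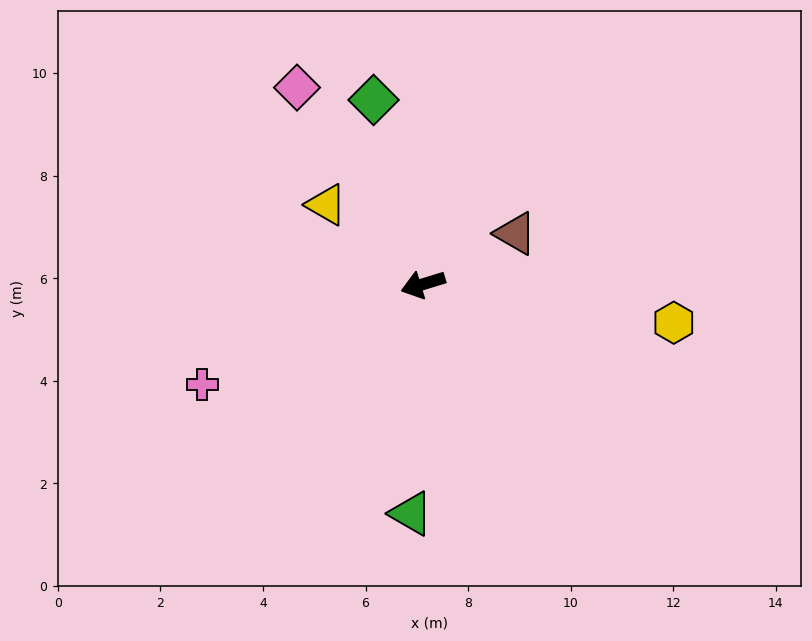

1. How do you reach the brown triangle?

turn right 168°, forward 2.1 m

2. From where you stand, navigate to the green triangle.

turn left 70°, forward 4.5 m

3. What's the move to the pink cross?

turn left 7°, forward 4.7 m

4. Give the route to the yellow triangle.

turn right 56°, forward 2.4 m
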